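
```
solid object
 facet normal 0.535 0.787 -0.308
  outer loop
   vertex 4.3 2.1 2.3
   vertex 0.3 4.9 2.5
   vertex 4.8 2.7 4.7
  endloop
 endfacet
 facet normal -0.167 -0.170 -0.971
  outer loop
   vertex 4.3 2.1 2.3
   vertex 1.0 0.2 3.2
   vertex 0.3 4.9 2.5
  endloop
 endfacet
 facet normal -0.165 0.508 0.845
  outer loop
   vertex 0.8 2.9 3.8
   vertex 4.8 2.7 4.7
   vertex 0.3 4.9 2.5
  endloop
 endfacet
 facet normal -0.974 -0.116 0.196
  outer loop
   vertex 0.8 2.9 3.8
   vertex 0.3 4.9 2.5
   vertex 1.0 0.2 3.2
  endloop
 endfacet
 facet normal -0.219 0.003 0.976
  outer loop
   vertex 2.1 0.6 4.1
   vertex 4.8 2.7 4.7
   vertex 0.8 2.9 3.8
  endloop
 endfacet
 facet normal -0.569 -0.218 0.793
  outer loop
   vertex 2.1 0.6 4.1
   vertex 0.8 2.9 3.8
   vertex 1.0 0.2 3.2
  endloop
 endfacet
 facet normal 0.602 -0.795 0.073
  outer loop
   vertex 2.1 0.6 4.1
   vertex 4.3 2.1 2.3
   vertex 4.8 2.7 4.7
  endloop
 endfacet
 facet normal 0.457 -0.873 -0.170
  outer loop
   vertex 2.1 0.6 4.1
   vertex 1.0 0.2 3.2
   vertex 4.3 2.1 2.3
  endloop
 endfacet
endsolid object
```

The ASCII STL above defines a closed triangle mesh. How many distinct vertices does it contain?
6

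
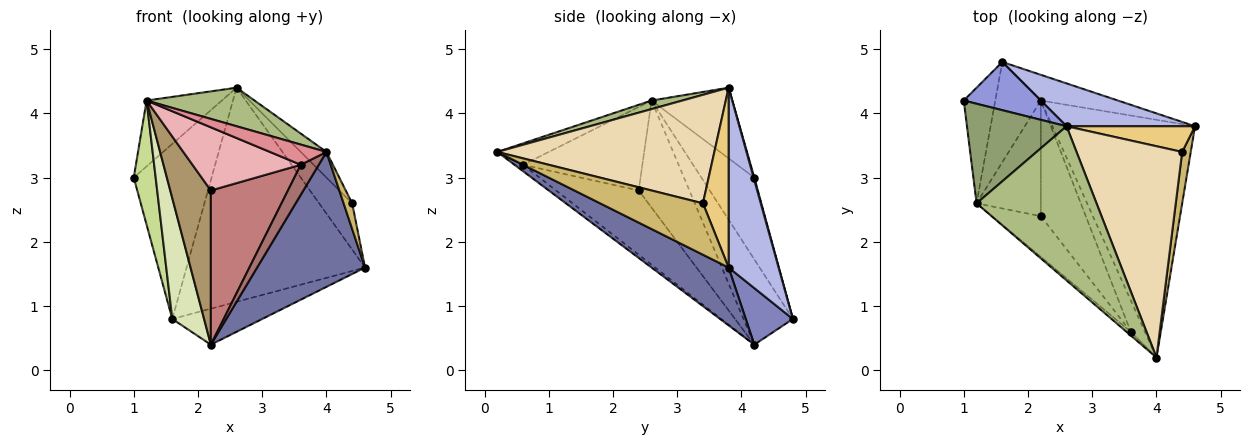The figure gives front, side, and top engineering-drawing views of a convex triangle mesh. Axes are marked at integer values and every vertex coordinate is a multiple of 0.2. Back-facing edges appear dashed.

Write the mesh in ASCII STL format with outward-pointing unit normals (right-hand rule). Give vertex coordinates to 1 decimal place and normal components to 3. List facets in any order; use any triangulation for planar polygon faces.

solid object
 facet normal 0.333 -0.466 -0.820
  outer loop
   vertex 2.2 4.2 0.4
   vertex 4.6 3.8 1.6
   vertex 4.0 0.2 3.4
  endloop
 endfacet
 facet normal 0.392 0.749 -0.535
  outer loop
   vertex 1.6 4.8 0.8
   vertex 4.6 3.8 1.6
   vertex 2.2 4.2 0.4
  endloop
 endfacet
 facet normal 0.009 0.964 0.265
  outer loop
   vertex 1.6 4.8 0.8
   vertex 1.0 4.2 3.0
   vertex 2.6 3.8 4.4
  endloop
 endfacet
 facet normal 0.265 0.946 0.189
  outer loop
   vertex 1.6 4.8 0.8
   vertex 2.6 3.8 4.4
   vertex 4.6 3.8 1.6
  endloop
 endfacet
 facet normal -0.509 0.475 0.718
  outer loop
   vertex 1.2 2.6 4.2
   vertex 2.6 3.8 4.4
   vertex 1.0 4.2 3.0
  endloop
 endfacet
 facet normal 0.069 -0.242 0.968
  outer loop
   vertex 1.2 2.6 4.2
   vertex 4.0 0.2 3.4
   vertex 2.6 3.8 4.4
  endloop
 endfacet
 facet normal -0.870 -0.361 -0.336
  outer loop
   vertex 1.2 2.6 4.2
   vertex 1.0 4.2 3.0
   vertex 1.6 4.8 0.8
  endloop
 endfacet
 facet normal -0.767 -0.494 -0.410
  outer loop
   vertex 1.2 2.6 4.2
   vertex 1.6 4.8 0.8
   vertex 2.2 4.2 0.4
  endloop
 endfacet
 facet normal -0.707 -0.566 -0.424
  outer loop
   vertex 1.2 2.6 4.2
   vertex 2.2 4.2 0.4
   vertex 2.2 2.4 2.8
  endloop
 endfacet
 facet normal 0.983 -0.082 0.164
  outer loop
   vertex 4.4 3.4 2.6
   vertex 4.0 0.2 3.4
   vertex 4.6 3.8 1.6
  endloop
 endfacet
 facet normal 0.562 0.723 0.402
  outer loop
   vertex 4.4 3.4 2.6
   vertex 4.6 3.8 1.6
   vertex 2.6 3.8 4.4
  endloop
 endfacet
 facet normal 0.714 0.085 0.695
  outer loop
   vertex 4.4 3.4 2.6
   vertex 2.6 3.8 4.4
   vertex 4.0 0.2 3.4
  endloop
 endfacet
 facet normal -0.312 -0.656 -0.687
  outer loop
   vertex 3.6 0.6 3.2
   vertex 2.2 4.2 0.4
   vertex 4.0 0.2 3.4
  endloop
 endfacet
 facet normal -0.651 -0.607 -0.456
  outer loop
   vertex 3.6 0.6 3.2
   vertex 2.2 2.4 2.8
   vertex 2.2 4.2 0.4
  endloop
 endfacet
 facet normal -0.667 -0.733 -0.133
  outer loop
   vertex 3.6 0.6 3.2
   vertex 4.0 0.2 3.4
   vertex 1.2 2.6 4.2
  endloop
 endfacet
 facet normal -0.680 -0.617 -0.397
  outer loop
   vertex 3.6 0.6 3.2
   vertex 1.2 2.6 4.2
   vertex 2.2 2.4 2.8
  endloop
 endfacet
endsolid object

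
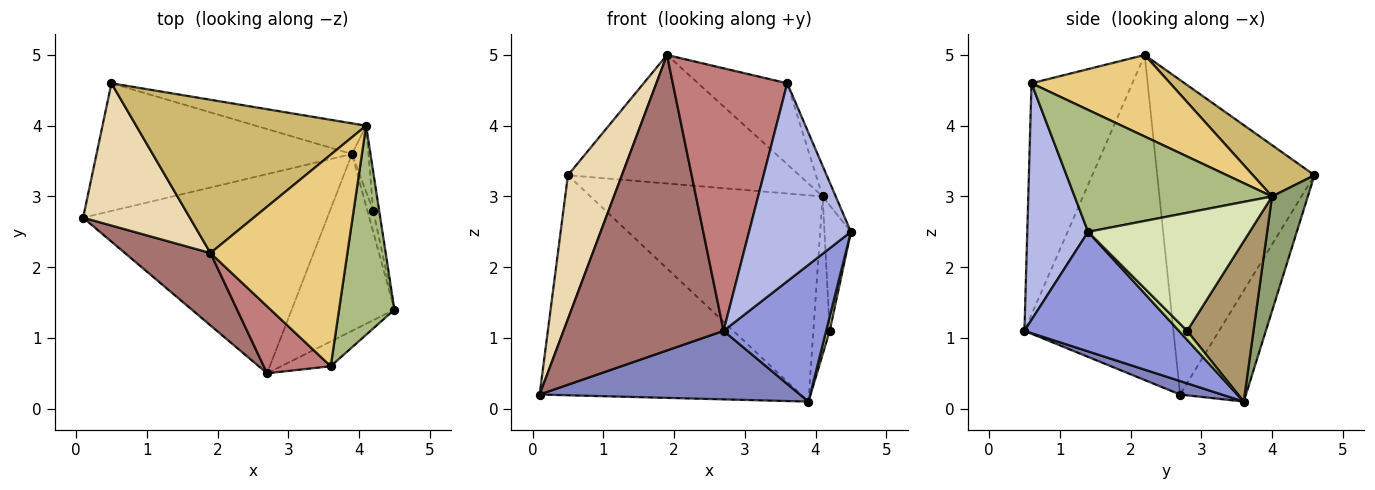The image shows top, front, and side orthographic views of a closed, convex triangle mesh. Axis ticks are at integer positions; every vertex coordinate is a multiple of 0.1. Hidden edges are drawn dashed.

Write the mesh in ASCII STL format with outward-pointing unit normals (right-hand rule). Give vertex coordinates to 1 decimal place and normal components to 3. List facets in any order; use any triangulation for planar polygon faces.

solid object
 facet normal -0.213 0.845 -0.490
  outer loop
   vertex 0.5 4.6 3.3
   vertex 3.9 3.6 0.1
   vertex 0.1 2.7 0.2
  endloop
 endfacet
 facet normal 0.052 -0.325 -0.944
  outer loop
   vertex 2.7 0.5 1.1
   vertex 0.1 2.7 0.2
   vertex 3.9 3.6 0.1
  endloop
 endfacet
 facet normal 0.678 -0.450 -0.582
  outer loop
   vertex 2.7 0.5 1.1
   vertex 3.9 3.6 0.1
   vertex 4.5 1.4 2.5
  endloop
 endfacet
 facet normal 0.510 -0.854 -0.107
  outer loop
   vertex 2.7 0.5 1.1
   vertex 4.5 1.4 2.5
   vertex 3.6 0.6 4.6
  endloop
 endfacet
 facet normal 0.151 0.978 -0.145
  outer loop
   vertex 4.1 4.0 3.0
   vertex 3.9 3.6 0.1
   vertex 0.5 4.6 3.3
  endloop
 endfacet
 facet normal 0.909 0.060 0.413
  outer loop
   vertex 4.1 4.0 3.0
   vertex 3.6 0.6 4.6
   vertex 4.5 1.4 2.5
  endloop
 endfacet
 facet normal 0.791 -0.339 -0.509
  outer loop
   vertex 4.2 2.8 1.1
   vertex 4.5 1.4 2.5
   vertex 3.9 3.6 0.1
  endloop
 endfacet
 facet normal 0.986 0.161 -0.050
  outer loop
   vertex 4.2 2.8 1.1
   vertex 4.1 4.0 3.0
   vertex 4.5 1.4 2.5
  endloop
 endfacet
 facet normal 0.966 0.238 -0.099
  outer loop
   vertex 4.2 2.8 1.1
   vertex 3.9 3.6 0.1
   vertex 4.1 4.0 3.0
  endloop
 endfacet
 facet normal 0.168 0.633 0.755
  outer loop
   vertex 1.9 2.2 5.0
   vertex 4.1 4.0 3.0
   vertex 0.5 4.6 3.3
  endloop
 endfacet
 facet normal 0.486 0.313 0.816
  outer loop
   vertex 1.9 2.2 5.0
   vertex 3.6 0.6 4.6
   vertex 4.1 4.0 3.0
  endloop
 endfacet
 facet normal -0.901 -0.309 0.306
  outer loop
   vertex 1.9 2.2 5.0
   vertex 0.5 4.6 3.3
   vertex 0.1 2.7 0.2
  endloop
 endfacet
 facet normal -0.671 -0.720 0.176
  outer loop
   vertex 1.9 2.2 5.0
   vertex 0.1 2.7 0.2
   vertex 2.7 0.5 1.1
  endloop
 endfacet
 facet normal -0.649 -0.737 0.188
  outer loop
   vertex 1.9 2.2 5.0
   vertex 2.7 0.5 1.1
   vertex 3.6 0.6 4.6
  endloop
 endfacet
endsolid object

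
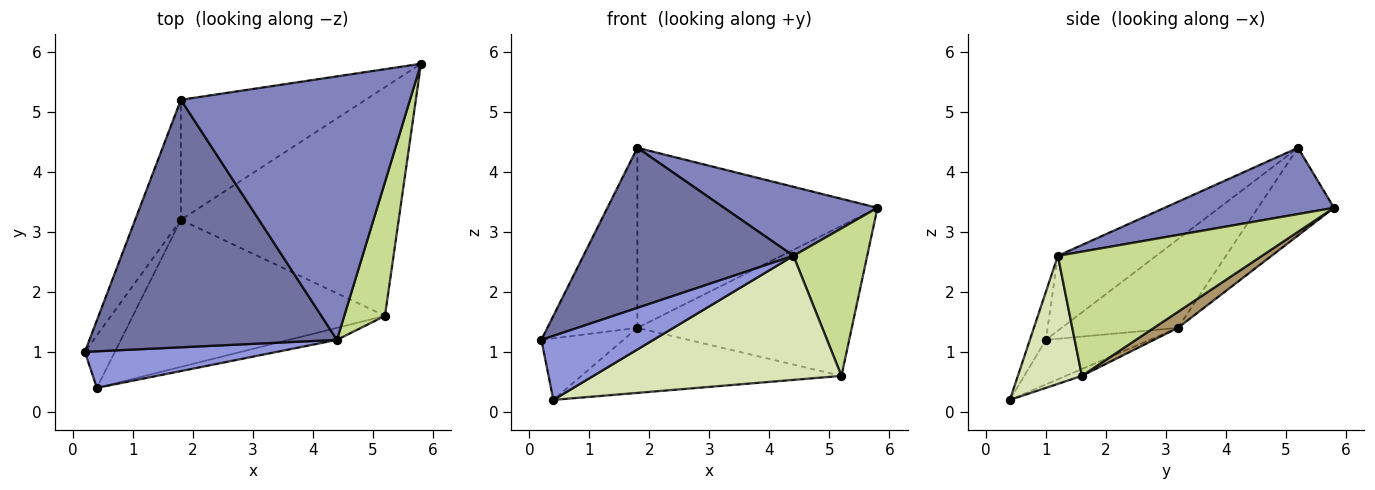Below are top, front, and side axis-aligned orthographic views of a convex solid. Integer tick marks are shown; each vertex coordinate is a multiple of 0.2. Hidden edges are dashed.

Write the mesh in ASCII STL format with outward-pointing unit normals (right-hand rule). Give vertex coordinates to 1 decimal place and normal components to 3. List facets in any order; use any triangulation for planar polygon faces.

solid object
 facet normal -0.246 -0.526 0.814
  outer loop
   vertex 4.4 1.2 2.6
   vertex 1.8 5.2 4.4
   vertex 0.2 1.0 1.2
  endloop
 endfacet
 facet normal 0.269 -0.244 0.932
  outer loop
   vertex 4.4 1.2 2.6
   vertex 5.8 5.8 3.4
   vertex 1.8 5.2 4.4
  endloop
 endfacet
 facet normal -0.123 -0.862 0.492
  outer loop
   vertex 4.4 1.2 2.6
   vertex 0.2 1.0 1.2
   vertex 0.4 0.4 0.2
  endloop
 endfacet
 facet normal -0.732 0.567 -0.378
  outer loop
   vertex 1.8 3.2 1.4
   vertex 0.2 1.0 1.2
   vertex 1.8 5.2 4.4
  endloop
 endfacet
 facet normal -0.694 0.547 -0.467
  outer loop
   vertex 1.8 3.2 1.4
   vertex 0.4 0.4 0.2
   vertex 0.2 1.0 1.2
  endloop
 endfacet
 facet normal -0.255 0.805 -0.536
  outer loop
   vertex 1.8 3.2 1.4
   vertex 1.8 5.2 4.4
   vertex 5.8 5.8 3.4
  endloop
 endfacet
 facet normal 0.899 -0.325 0.295
  outer loop
   vertex 5.2 1.6 0.6
   vertex 5.8 5.8 3.4
   vertex 4.4 1.2 2.6
  endloop
 endfacet
 facet normal 0.249 -0.964 -0.093
  outer loop
   vertex 5.2 1.6 0.6
   vertex 4.4 1.2 2.6
   vertex 0.4 0.4 0.2
  endloop
 endfacet
 facet normal 0.061 0.548 -0.835
  outer loop
   vertex 5.2 1.6 0.6
   vertex 1.8 3.2 1.4
   vertex 5.8 5.8 3.4
  endloop
 endfacet
 facet normal -0.025 0.404 -0.914
  outer loop
   vertex 5.2 1.6 0.6
   vertex 0.4 0.4 0.2
   vertex 1.8 3.2 1.4
  endloop
 endfacet
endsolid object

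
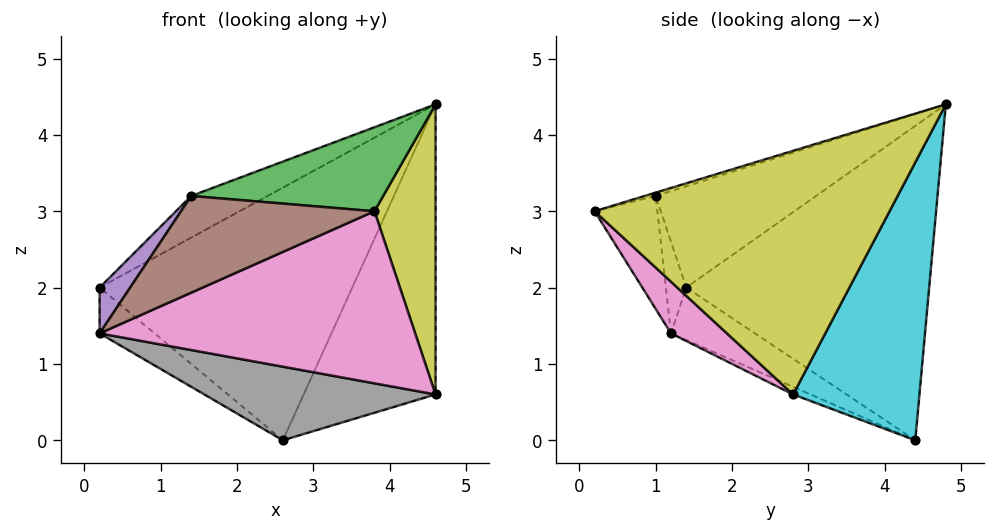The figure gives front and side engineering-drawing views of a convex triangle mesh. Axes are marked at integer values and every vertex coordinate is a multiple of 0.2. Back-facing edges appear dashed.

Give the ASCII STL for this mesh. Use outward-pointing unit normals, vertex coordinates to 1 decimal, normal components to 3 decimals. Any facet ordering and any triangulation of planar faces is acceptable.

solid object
 facet normal -0.672 0.699 0.242
  outer loop
   vertex 2.6 4.4 0.0
   vertex 0.2 1.4 2.0
   vertex 4.6 4.8 4.4
  endloop
 endfacet
 facet normal -0.624 0.297 0.723
  outer loop
   vertex 1.4 1.0 3.2
   vertex 4.6 4.8 4.4
   vertex 0.2 1.4 2.0
  endloop
 endfacet
 facet normal -0.016 -0.289 0.957
  outer loop
   vertex 1.4 1.0 3.2
   vertex 3.8 0.2 3.0
   vertex 4.6 4.8 4.4
  endloop
 endfacet
 facet normal -0.823 0.539 -0.180
  outer loop
   vertex 0.2 1.2 1.4
   vertex 0.2 1.4 2.0
   vertex 2.6 4.4 0.0
  endloop
 endfacet
 facet normal -0.535 -0.802 0.267
  outer loop
   vertex 0.2 1.2 1.4
   vertex 1.4 1.0 3.2
   vertex 0.2 1.4 2.0
  endloop
 endfacet
 facet normal -0.307 -0.946 0.100
  outer loop
   vertex 0.2 1.2 1.4
   vertex 3.8 0.2 3.0
   vertex 1.4 1.0 3.2
  endloop
 endfacet
 facet normal 0.123 -0.693 -0.710
  outer loop
   vertex 4.6 2.8 0.6
   vertex 3.8 0.2 3.0
   vertex 0.2 1.2 1.4
  endloop
 endfacet
 facet normal -0.029 -0.382 -0.924
  outer loop
   vertex 4.6 2.8 0.6
   vertex 0.2 1.2 1.4
   vertex 2.6 4.4 0.0
  endloop
 endfacet
 facet normal 0.974 -0.202 0.106
  outer loop
   vertex 4.6 2.8 0.6
   vertex 4.6 4.8 4.4
   vertex 3.8 0.2 3.0
  endloop
 endfacet
 facet normal 0.647 0.675 -0.355
  outer loop
   vertex 4.6 2.8 0.6
   vertex 2.6 4.4 0.0
   vertex 4.6 4.8 4.4
  endloop
 endfacet
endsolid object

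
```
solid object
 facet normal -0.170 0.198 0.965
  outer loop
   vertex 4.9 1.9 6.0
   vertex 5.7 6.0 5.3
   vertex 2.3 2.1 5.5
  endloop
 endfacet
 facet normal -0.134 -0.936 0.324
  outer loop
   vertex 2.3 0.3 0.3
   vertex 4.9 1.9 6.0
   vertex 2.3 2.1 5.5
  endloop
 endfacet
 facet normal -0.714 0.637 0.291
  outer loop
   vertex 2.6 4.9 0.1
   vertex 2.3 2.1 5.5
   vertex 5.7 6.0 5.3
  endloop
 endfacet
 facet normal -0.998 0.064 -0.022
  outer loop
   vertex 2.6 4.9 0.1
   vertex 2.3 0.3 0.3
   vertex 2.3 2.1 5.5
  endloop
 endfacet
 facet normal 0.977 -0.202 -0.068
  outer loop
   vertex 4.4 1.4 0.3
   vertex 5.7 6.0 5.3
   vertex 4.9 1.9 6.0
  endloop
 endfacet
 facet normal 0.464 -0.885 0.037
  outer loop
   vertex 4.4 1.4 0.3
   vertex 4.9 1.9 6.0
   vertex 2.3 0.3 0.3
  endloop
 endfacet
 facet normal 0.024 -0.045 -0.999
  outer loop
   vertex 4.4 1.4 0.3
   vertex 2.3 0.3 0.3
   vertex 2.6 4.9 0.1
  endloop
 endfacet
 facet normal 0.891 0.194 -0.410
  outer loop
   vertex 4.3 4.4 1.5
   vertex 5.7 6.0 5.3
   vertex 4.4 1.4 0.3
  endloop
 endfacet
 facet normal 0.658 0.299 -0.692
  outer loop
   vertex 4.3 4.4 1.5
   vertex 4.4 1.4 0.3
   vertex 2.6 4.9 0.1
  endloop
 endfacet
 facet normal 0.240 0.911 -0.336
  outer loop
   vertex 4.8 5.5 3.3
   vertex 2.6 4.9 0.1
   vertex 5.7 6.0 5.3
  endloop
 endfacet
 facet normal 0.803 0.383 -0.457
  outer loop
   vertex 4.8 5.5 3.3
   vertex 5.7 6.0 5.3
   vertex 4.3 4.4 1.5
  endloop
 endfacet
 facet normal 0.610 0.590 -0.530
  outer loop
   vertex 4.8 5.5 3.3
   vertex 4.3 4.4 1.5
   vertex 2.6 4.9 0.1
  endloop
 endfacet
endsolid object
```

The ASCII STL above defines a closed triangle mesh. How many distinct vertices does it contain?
8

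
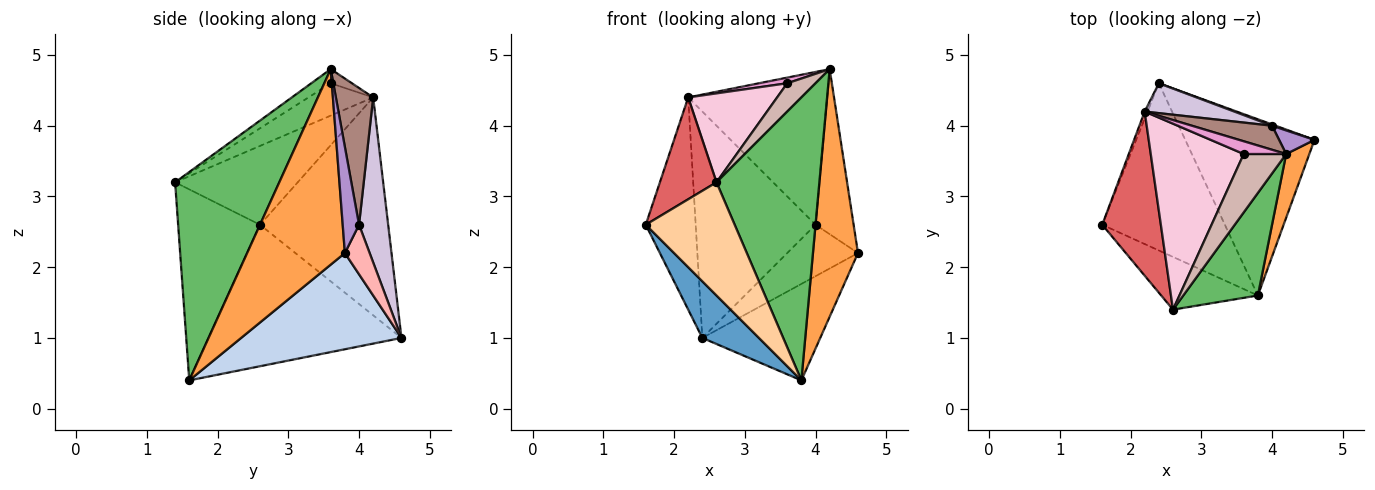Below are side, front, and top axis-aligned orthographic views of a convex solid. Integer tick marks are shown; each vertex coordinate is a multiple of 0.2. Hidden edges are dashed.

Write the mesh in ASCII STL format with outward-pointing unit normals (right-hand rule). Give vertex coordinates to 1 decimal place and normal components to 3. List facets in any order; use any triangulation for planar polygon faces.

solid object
 facet normal -0.738 -0.216 -0.639
  outer loop
   vertex 2.4 4.6 1.0
   vertex 3.8 1.6 0.4
   vertex 1.6 2.6 2.6
  endloop
 endfacet
 facet normal 0.547 0.402 -0.734
  outer loop
   vertex 2.4 4.6 1.0
   vertex 4.6 3.8 2.2
   vertex 3.8 1.6 0.4
  endloop
 endfacet
 facet normal 0.903 -0.416 0.107
  outer loop
   vertex 4.2 3.6 4.8
   vertex 3.8 1.6 0.4
   vertex 4.6 3.8 2.2
  endloop
 endfacet
 facet normal -0.641 -0.696 -0.324
  outer loop
   vertex 2.6 1.4 3.2
   vertex 1.6 2.6 2.6
   vertex 3.8 1.6 0.4
  endloop
 endfacet
 facet normal 0.689 -0.681 0.247
  outer loop
   vertex 2.6 1.4 3.2
   vertex 3.8 1.6 0.4
   vertex 4.2 3.6 4.8
  endloop
 endfacet
 facet normal -0.932 0.363 -0.012
  outer loop
   vertex 2.2 4.2 4.4
   vertex 2.4 4.6 1.0
   vertex 1.6 2.6 2.6
  endloop
 endfacet
 facet normal -0.753 -0.347 0.560
  outer loop
   vertex 2.2 4.2 4.4
   vertex 1.6 2.6 2.6
   vertex 2.6 1.4 3.2
  endloop
 endfacet
 facet normal 0.330 0.944 0.024
  outer loop
   vertex 4.0 4.0 2.6
   vertex 4.6 3.8 2.2
   vertex 2.4 4.6 1.0
  endloop
 endfacet
 facet normal 0.391 0.911 0.130
  outer loop
   vertex 4.0 4.0 2.6
   vertex 4.2 3.6 4.8
   vertex 4.6 3.8 2.2
  endloop
 endfacet
 facet normal 0.234 0.964 0.127
  outer loop
   vertex 4.0 4.0 2.6
   vertex 2.4 4.6 1.0
   vertex 2.2 4.2 4.4
  endloop
 endfacet
 facet normal 0.256 0.955 0.150
  outer loop
   vertex 4.0 4.0 2.6
   vertex 2.2 4.2 4.4
   vertex 4.2 3.6 4.8
  endloop
 endfacet
 facet normal -0.287 -0.418 0.862
  outer loop
   vertex 3.6 3.6 4.6
   vertex 2.6 1.4 3.2
   vertex 4.2 3.6 4.8
  endloop
 endfacet
 facet normal -0.291 -0.389 0.874
  outer loop
   vertex 3.6 3.6 4.6
   vertex 4.2 3.6 4.8
   vertex 2.2 4.2 4.4
  endloop
 endfacet
 facet normal -0.299 -0.412 0.861
  outer loop
   vertex 3.6 3.6 4.6
   vertex 2.2 4.2 4.4
   vertex 2.6 1.4 3.2
  endloop
 endfacet
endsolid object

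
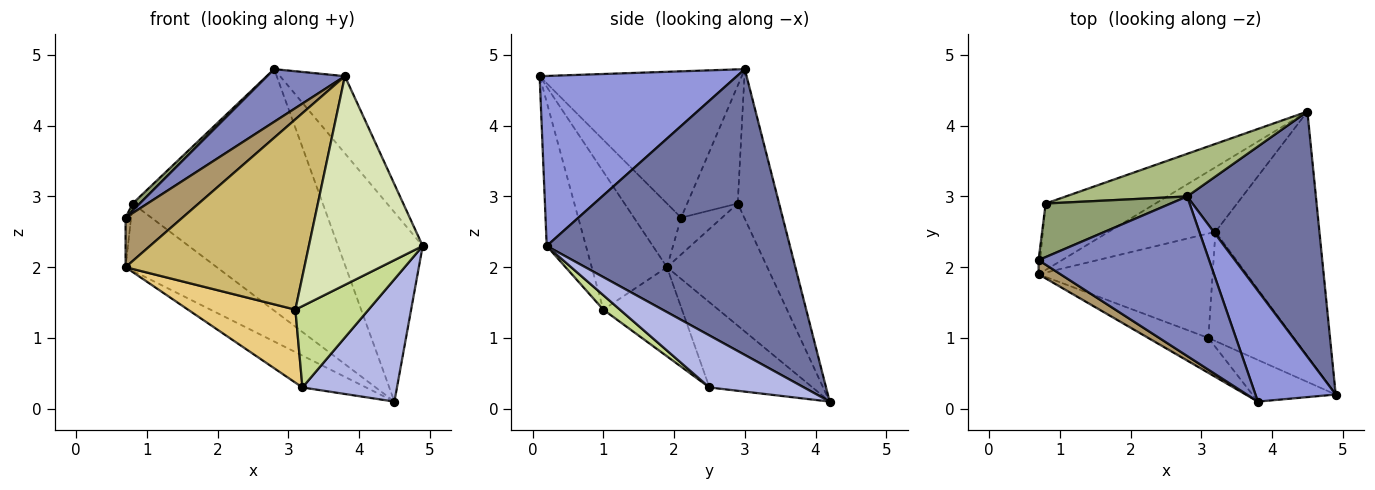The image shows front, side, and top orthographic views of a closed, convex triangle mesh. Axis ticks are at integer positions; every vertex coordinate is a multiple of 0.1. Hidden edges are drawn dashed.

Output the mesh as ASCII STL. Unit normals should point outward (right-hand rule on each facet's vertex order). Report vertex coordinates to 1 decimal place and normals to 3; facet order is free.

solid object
 facet normal 0.869 0.302 0.392
  outer loop
   vertex 2.8 3.0 4.8
   vertex 4.9 0.2 2.3
   vertex 4.5 4.2 0.1
  endloop
 endfacet
 facet normal -0.632 -0.243 0.736
  outer loop
   vertex 3.8 0.1 4.7
   vertex 2.8 3.0 4.8
   vertex 0.7 2.1 2.7
  endloop
 endfacet
 facet normal 0.867 0.285 0.409
  outer loop
   vertex 3.8 0.1 4.7
   vertex 4.9 0.2 2.3
   vertex 2.8 3.0 4.8
  endloop
 endfacet
 facet normal 0.408 -0.408 -0.816
  outer loop
   vertex 3.2 2.5 0.3
   vertex 4.5 4.2 0.1
   vertex 4.9 0.2 2.3
  endloop
 endfacet
 facet normal -0.683 -0.096 0.724
  outer loop
   vertex 0.8 2.9 2.9
   vertex 0.7 2.1 2.7
   vertex 2.8 3.0 4.8
  endloop
 endfacet
 facet normal -0.210 0.963 0.170
  outer loop
   vertex 0.8 2.9 2.9
   vertex 2.8 3.0 4.8
   vertex 4.5 4.2 0.1
  endloop
 endfacet
 facet normal 0.134 -0.592 -0.795
  outer loop
   vertex 3.1 1.0 1.4
   vertex 3.2 2.5 0.3
   vertex 4.9 0.2 2.3
  endloop
 endfacet
 facet normal -0.320 -0.929 -0.185
  outer loop
   vertex 3.1 1.0 1.4
   vertex 4.9 0.2 2.3
   vertex 3.8 0.1 4.7
  endloop
 endfacet
 facet normal -0.624 -0.752 0.215
  outer loop
   vertex 0.7 1.9 2.0
   vertex 3.8 0.1 4.7
   vertex 0.7 2.1 2.7
  endloop
 endfacet
 facet normal -0.382 -0.909 -0.167
  outer loop
   vertex 0.7 1.9 2.0
   vertex 3.1 1.0 1.4
   vertex 3.8 0.1 4.7
  endloop
 endfacet
 facet normal -0.387 -0.528 -0.756
  outer loop
   vertex 0.7 1.9 2.0
   vertex 3.2 2.5 0.3
   vertex 3.1 1.0 1.4
  endloop
 endfacet
 facet normal -0.990 0.133 -0.038
  outer loop
   vertex 0.7 1.9 2.0
   vertex 0.7 2.1 2.7
   vertex 0.8 2.9 2.9
  endloop
 endfacet
 facet normal -0.582 0.359 -0.729
  outer loop
   vertex 0.7 1.9 2.0
   vertex 4.5 4.2 0.1
   vertex 3.2 2.5 0.3
  endloop
 endfacet
 facet normal -0.616 0.560 -0.554
  outer loop
   vertex 0.7 1.9 2.0
   vertex 0.8 2.9 2.9
   vertex 4.5 4.2 0.1
  endloop
 endfacet
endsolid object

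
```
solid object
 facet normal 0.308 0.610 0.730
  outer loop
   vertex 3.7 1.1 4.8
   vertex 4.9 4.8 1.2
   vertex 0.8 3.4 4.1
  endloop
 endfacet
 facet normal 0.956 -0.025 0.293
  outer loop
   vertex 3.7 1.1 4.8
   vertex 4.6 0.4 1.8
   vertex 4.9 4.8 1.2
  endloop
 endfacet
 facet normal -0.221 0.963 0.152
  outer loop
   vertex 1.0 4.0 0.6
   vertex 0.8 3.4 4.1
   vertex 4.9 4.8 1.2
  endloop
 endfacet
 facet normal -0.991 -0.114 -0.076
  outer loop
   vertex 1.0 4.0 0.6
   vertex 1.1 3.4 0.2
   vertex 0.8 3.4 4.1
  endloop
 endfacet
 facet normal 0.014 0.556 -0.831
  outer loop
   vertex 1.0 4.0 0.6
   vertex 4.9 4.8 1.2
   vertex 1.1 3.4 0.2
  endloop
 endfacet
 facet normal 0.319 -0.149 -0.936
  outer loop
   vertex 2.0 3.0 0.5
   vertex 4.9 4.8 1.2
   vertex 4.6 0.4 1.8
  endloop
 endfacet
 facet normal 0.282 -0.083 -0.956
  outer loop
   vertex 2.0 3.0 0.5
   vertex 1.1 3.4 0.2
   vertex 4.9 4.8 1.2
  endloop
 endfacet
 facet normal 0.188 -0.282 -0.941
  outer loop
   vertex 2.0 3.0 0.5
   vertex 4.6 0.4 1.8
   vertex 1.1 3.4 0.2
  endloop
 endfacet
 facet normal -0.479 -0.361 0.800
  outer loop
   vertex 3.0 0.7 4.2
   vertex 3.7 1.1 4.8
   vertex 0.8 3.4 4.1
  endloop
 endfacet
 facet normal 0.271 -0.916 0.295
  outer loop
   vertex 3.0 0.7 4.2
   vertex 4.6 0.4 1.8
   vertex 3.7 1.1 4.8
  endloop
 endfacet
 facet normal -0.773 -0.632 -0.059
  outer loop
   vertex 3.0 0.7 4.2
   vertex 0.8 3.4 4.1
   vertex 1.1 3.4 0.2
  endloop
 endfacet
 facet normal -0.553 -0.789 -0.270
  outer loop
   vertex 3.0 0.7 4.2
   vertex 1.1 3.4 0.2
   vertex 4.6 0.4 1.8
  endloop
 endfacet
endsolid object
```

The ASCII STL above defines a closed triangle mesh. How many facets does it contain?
12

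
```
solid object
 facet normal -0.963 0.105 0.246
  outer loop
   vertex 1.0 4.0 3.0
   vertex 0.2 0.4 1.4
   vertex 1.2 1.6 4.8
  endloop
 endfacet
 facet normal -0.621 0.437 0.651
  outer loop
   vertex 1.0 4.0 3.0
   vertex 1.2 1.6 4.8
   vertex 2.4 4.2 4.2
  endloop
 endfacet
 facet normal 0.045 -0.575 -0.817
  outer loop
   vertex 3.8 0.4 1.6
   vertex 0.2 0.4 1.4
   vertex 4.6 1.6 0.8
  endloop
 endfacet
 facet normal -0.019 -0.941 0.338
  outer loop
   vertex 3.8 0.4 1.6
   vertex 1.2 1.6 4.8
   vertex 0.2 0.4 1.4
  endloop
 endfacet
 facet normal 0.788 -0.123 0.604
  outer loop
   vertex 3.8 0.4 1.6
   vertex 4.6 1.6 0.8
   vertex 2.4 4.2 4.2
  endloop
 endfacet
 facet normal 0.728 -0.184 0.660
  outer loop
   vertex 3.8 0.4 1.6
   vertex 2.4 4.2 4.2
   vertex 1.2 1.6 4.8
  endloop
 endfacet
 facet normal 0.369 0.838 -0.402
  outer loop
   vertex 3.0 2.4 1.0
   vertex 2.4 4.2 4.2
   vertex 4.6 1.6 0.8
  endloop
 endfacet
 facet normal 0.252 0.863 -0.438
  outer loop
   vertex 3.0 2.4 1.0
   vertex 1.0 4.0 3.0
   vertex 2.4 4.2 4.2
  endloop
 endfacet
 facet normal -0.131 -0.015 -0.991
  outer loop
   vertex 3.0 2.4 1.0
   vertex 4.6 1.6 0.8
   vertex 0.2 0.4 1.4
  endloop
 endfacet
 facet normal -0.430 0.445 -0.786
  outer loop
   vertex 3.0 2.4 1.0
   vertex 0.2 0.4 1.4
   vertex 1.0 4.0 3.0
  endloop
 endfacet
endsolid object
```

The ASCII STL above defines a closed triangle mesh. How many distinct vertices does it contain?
7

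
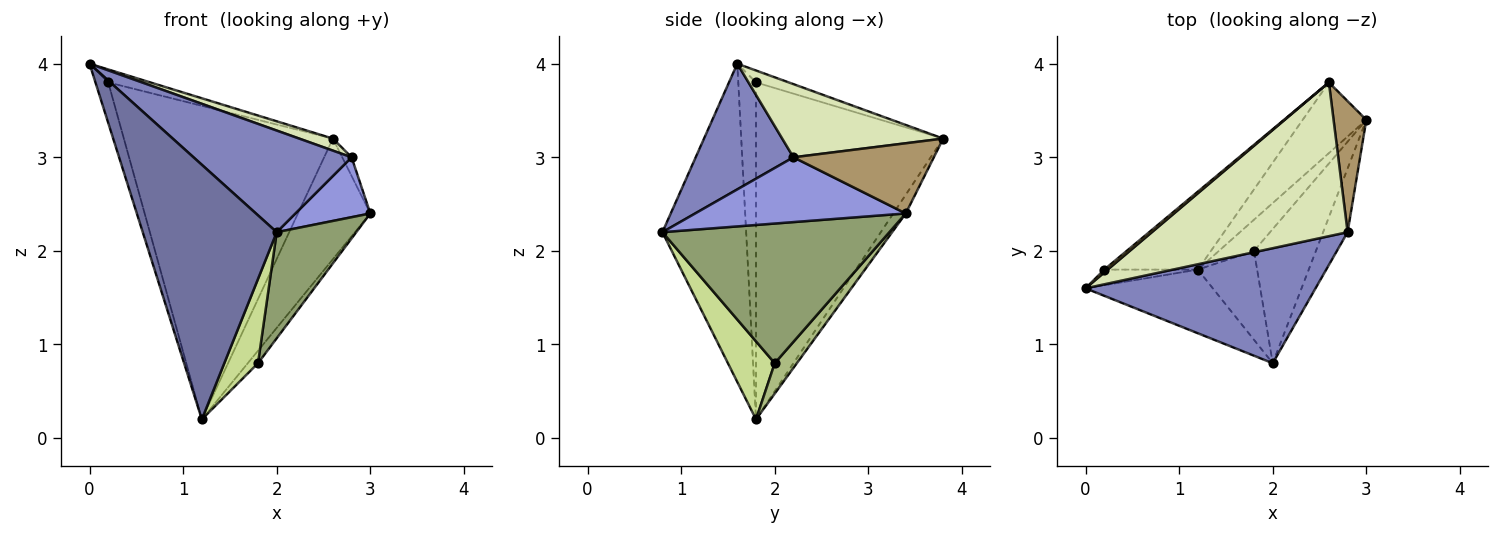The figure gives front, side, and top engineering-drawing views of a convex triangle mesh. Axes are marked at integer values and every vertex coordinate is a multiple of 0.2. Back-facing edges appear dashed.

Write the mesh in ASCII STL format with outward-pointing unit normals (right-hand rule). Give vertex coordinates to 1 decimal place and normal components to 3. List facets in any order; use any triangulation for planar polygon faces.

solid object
 facet normal -0.518 -0.830 -0.207
  outer loop
   vertex 1.2 1.8 0.2
   vertex 2.0 0.8 2.2
   vertex 0.0 1.6 4.0
  endloop
 endfacet
 facet normal 0.379 -0.613 0.693
  outer loop
   vertex 2.8 2.2 3.0
   vertex 0.0 1.6 4.0
   vertex 2.0 0.8 2.2
  endloop
 endfacet
 facet normal 0.888 -0.316 -0.335
  outer loop
   vertex 2.8 2.2 3.0
   vertex 2.0 0.8 2.2
   vertex 3.0 3.4 2.4
  endloop
 endfacet
 facet normal -0.791 0.571 -0.220
  outer loop
   vertex 0.2 1.8 3.8
   vertex 1.2 1.8 0.2
   vertex 0.0 1.6 4.0
  endloop
 endfacet
 facet normal 0.871 -0.305 -0.386
  outer loop
   vertex 1.8 2.0 0.8
   vertex 3.0 3.4 2.4
   vertex 2.0 0.8 2.2
  endloop
 endfacet
 facet normal 0.627 0.289 -0.723
  outer loop
   vertex 1.8 2.0 0.8
   vertex 1.2 1.8 0.2
   vertex 3.0 3.4 2.4
  endloop
 endfacet
 facet normal 0.691 -0.497 -0.525
  outer loop
   vertex 1.8 2.0 0.8
   vertex 2.0 0.8 2.2
   vertex 1.2 1.8 0.2
  endloop
 endfacet
 facet normal 0.349 -0.073 0.934
  outer loop
   vertex 2.6 3.8 3.2
   vertex 0.0 1.6 4.0
   vertex 2.8 2.2 3.0
  endloop
 endfacet
 facet normal 0.905 0.060 0.422
  outer loop
   vertex 2.6 3.8 3.2
   vertex 2.8 2.2 3.0
   vertex 3.0 3.4 2.4
  endloop
 endfacet
 facet normal -0.605 0.777 0.173
  outer loop
   vertex 2.6 3.8 3.2
   vertex 0.2 1.8 3.8
   vertex 0.0 1.6 4.0
  endloop
 endfacet
 facet normal -0.147 0.853 -0.500
  outer loop
   vertex 2.6 3.8 3.2
   vertex 3.0 3.4 2.4
   vertex 1.2 1.8 0.2
  endloop
 endfacet
 facet normal -0.656 0.732 -0.182
  outer loop
   vertex 2.6 3.8 3.2
   vertex 1.2 1.8 0.2
   vertex 0.2 1.8 3.8
  endloop
 endfacet
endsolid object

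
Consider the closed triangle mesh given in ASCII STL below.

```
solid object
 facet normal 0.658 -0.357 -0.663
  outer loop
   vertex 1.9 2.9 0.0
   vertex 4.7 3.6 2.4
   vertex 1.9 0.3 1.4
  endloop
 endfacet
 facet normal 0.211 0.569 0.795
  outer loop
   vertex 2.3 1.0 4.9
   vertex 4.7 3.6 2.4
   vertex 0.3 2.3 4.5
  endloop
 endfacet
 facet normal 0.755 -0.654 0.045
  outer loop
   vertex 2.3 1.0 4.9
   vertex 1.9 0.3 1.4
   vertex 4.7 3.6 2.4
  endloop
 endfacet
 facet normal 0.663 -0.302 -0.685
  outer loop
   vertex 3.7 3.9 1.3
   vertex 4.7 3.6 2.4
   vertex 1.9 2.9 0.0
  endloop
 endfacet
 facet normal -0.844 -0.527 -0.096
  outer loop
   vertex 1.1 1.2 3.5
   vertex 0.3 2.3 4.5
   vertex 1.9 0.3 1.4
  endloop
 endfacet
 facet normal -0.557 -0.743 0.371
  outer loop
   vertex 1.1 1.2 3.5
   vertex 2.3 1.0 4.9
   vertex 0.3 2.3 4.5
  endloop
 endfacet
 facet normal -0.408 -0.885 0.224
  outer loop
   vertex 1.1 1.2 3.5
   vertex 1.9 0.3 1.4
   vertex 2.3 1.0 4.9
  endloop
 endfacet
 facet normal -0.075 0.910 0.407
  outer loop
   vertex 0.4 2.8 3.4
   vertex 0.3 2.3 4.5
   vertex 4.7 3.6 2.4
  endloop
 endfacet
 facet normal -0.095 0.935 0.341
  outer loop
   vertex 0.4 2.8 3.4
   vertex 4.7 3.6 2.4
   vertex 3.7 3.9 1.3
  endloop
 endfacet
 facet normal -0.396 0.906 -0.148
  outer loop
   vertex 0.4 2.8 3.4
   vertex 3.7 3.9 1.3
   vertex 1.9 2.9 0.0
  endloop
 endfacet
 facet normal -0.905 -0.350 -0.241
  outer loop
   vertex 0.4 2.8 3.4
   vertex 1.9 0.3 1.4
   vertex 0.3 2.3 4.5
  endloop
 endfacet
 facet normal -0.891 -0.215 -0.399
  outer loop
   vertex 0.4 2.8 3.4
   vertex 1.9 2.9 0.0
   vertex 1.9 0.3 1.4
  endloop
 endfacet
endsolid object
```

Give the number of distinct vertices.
8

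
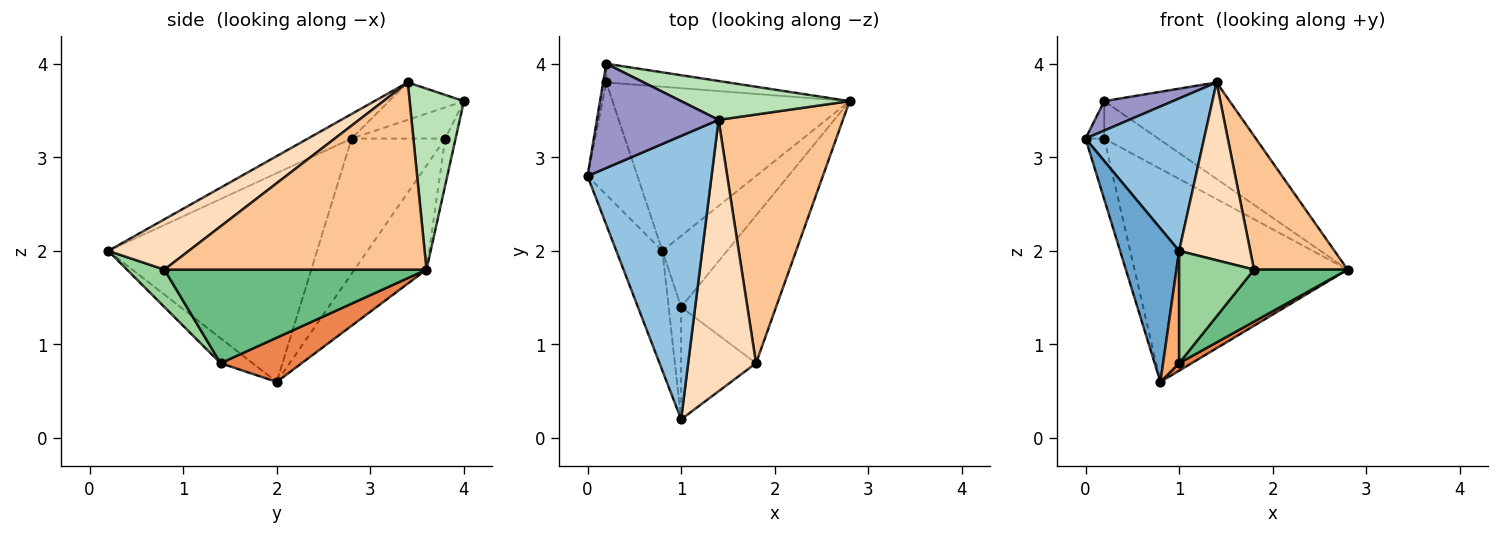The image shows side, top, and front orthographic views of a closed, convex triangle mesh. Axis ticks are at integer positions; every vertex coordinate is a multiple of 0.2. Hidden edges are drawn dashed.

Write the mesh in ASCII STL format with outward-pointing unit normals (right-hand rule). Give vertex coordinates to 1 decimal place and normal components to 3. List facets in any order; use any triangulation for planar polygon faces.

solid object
 facet normal -0.941 -0.266 -0.208
  outer loop
   vertex 0.8 2.0 0.6
   vertex 1.0 0.2 2.0
   vertex 0.0 2.8 3.2
  endloop
 endfacet
 facet normal -0.172 -0.467 0.868
  outer loop
   vertex 1.4 3.4 3.8
   vertex 0.0 2.8 3.2
   vertex 1.0 0.2 2.0
  endloop
 endfacet
 facet normal -0.922 0.184 -0.340
  outer loop
   vertex 0.2 3.8 3.2
   vertex 0.8 2.0 0.6
   vertex 0.0 2.8 3.2
  endloop
 endfacet
 facet normal -0.259 0.765 -0.589
  outer loop
   vertex 0.2 3.8 3.2
   vertex 2.8 3.6 1.8
   vertex 0.8 2.0 0.6
  endloop
 endfacet
 facet normal 0.563 -0.087 -0.822
  outer loop
   vertex 1.0 1.4 0.8
   vertex 0.8 2.0 0.6
   vertex 2.8 3.6 1.8
  endloop
 endfacet
 facet normal -0.816 -0.408 -0.408
  outer loop
   vertex 1.0 1.4 0.8
   vertex 1.0 0.2 2.0
   vertex 0.8 2.0 0.6
  endloop
 endfacet
 facet normal 0.798 -0.285 0.530
  outer loop
   vertex 1.8 0.8 1.8
   vertex 2.8 3.6 1.8
   vertex 1.4 3.4 3.8
  endloop
 endfacet
 facet normal 0.527 -0.466 0.711
  outer loop
   vertex 1.8 0.8 1.8
   vertex 1.4 3.4 3.8
   vertex 1.0 0.2 2.0
  endloop
 endfacet
 facet normal 0.681 -0.243 -0.691
  outer loop
   vertex 1.8 0.8 1.8
   vertex 1.0 1.4 0.8
   vertex 2.8 3.6 1.8
  endloop
 endfacet
 facet normal 0.333 -0.667 -0.667
  outer loop
   vertex 1.8 0.8 1.8
   vertex 1.0 0.2 2.0
   vertex 1.0 1.4 0.8
  endloop
 endfacet
 facet normal 0.373 0.861 0.347
  outer loop
   vertex 0.2 4.0 3.6
   vertex 1.4 3.4 3.8
   vertex 2.8 3.6 1.8
  endloop
 endfacet
 facet normal -0.170 0.881 -0.441
  outer loop
   vertex 0.2 4.0 3.6
   vertex 2.8 3.6 1.8
   vertex 0.2 3.8 3.2
  endloop
 endfacet
 facet normal -0.284 -0.260 0.923
  outer loop
   vertex 0.2 4.0 3.6
   vertex 0.0 2.8 3.2
   vertex 1.4 3.4 3.8
  endloop
 endfacet
 facet normal -0.976 0.195 -0.098
  outer loop
   vertex 0.2 4.0 3.6
   vertex 0.2 3.8 3.2
   vertex 0.0 2.8 3.2
  endloop
 endfacet
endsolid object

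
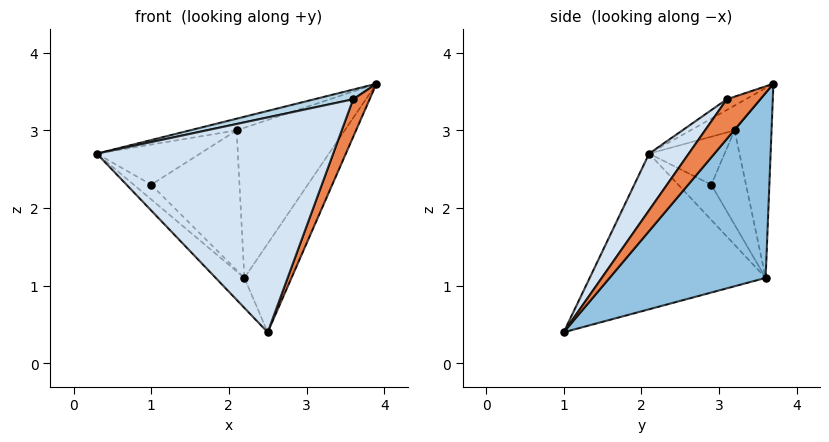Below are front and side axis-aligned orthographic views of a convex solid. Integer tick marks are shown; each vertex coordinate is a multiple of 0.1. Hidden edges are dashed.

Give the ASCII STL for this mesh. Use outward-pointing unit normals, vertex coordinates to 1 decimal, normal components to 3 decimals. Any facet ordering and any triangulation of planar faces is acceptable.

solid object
 facet normal -0.691 0.113 -0.714
  outer loop
   vertex 2.2 3.6 1.1
   vertex 2.5 1.0 0.4
   vertex 0.3 2.1 2.7
  endloop
 endfacet
 facet normal 0.798 0.241 -0.552
  outer loop
   vertex 2.2 3.6 1.1
   vertex 3.9 3.7 3.6
   vertex 2.5 1.0 0.4
  endloop
 endfacet
 facet normal -0.125 -0.257 0.958
  outer loop
   vertex 3.6 3.1 3.4
   vertex 3.9 3.7 3.6
   vertex 0.3 2.1 2.7
  endloop
 endfacet
 facet normal 0.140 -0.835 0.533
  outer loop
   vertex 3.6 3.1 3.4
   vertex 0.3 2.1 2.7
   vertex 2.5 1.0 0.4
  endloop
 endfacet
 facet normal 0.897 -0.442 -0.019
  outer loop
   vertex 3.6 3.1 3.4
   vertex 2.5 1.0 0.4
   vertex 3.9 3.7 3.6
  endloop
 endfacet
 facet normal -0.754 0.399 -0.521
  outer loop
   vertex 1.0 2.9 2.3
   vertex 2.2 3.6 1.1
   vertex 0.3 2.1 2.7
  endloop
 endfacet
 facet normal -0.318 0.931 0.179
  outer loop
   vertex 2.1 3.2 3.0
   vertex 3.9 3.7 3.6
   vertex 2.2 3.6 1.1
  endloop
 endfacet
 facet normal -0.361 0.916 0.174
  outer loop
   vertex 2.1 3.2 3.0
   vertex 2.2 3.6 1.1
   vertex 1.0 2.9 2.3
  endloop
 endfacet
 facet normal -0.389 0.412 0.824
  outer loop
   vertex 2.1 3.2 3.0
   vertex 0.3 2.1 2.7
   vertex 3.9 3.7 3.6
  endloop
 endfacet
 facet normal -0.510 0.698 0.503
  outer loop
   vertex 2.1 3.2 3.0
   vertex 1.0 2.9 2.3
   vertex 0.3 2.1 2.7
  endloop
 endfacet
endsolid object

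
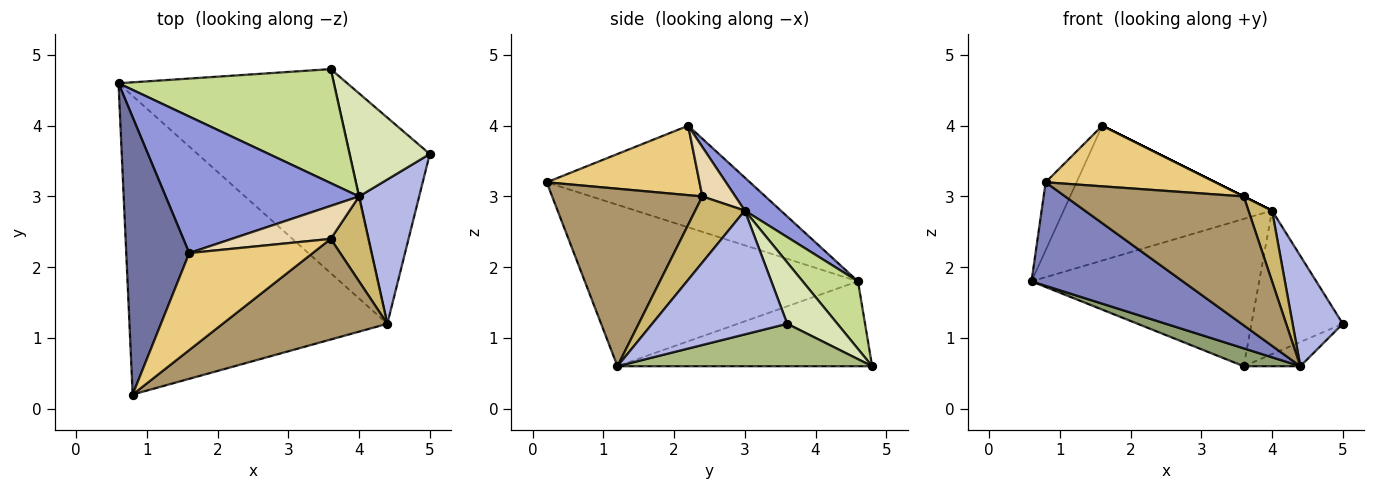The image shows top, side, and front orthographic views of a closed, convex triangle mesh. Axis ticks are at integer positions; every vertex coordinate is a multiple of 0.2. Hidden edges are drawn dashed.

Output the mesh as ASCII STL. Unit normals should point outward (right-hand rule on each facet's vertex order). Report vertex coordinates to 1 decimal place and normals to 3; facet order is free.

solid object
 facet normal -0.843 0.128 0.523
  outer loop
   vertex 1.6 2.2 4.0
   vertex 0.6 4.6 1.8
   vertex 0.8 0.2 3.2
  endloop
 endfacet
 facet normal -0.509 -0.282 -0.813
  outer loop
   vertex 4.4 1.2 0.6
   vertex 0.8 0.2 3.2
   vertex 0.6 4.6 1.8
  endloop
 endfacet
 facet normal 0.121 0.698 0.706
  outer loop
   vertex 4.0 3.0 2.8
   vertex 0.6 4.6 1.8
   vertex 1.6 2.2 4.0
  endloop
 endfacet
 facet normal 0.853 -0.317 0.414
  outer loop
   vertex 4.0 3.0 2.8
   vertex 4.4 1.2 0.6
   vertex 5.0 3.6 1.2
  endloop
 endfacet
 facet normal -0.365 -0.081 -0.927
  outer loop
   vertex 3.6 4.8 0.6
   vertex 4.4 1.2 0.6
   vertex 0.6 4.6 1.8
  endloop
 endfacet
 facet normal 0.465 0.103 -0.879
  outer loop
   vertex 3.6 4.8 0.6
   vertex 5.0 3.6 1.2
   vertex 4.4 1.2 0.6
  endloop
 endfacet
 facet normal 0.189 0.777 0.601
  outer loop
   vertex 3.6 4.8 0.6
   vertex 0.6 4.6 1.8
   vertex 4.0 3.0 2.8
  endloop
 endfacet
 facet normal 0.407 0.742 0.533
  outer loop
   vertex 3.6 4.8 0.6
   vertex 4.0 3.0 2.8
   vertex 5.0 3.6 1.2
  endloop
 endfacet
 facet normal 0.553 -0.657 0.513
  outer loop
   vertex 3.6 2.4 3.0
   vertex 0.8 0.2 3.2
   vertex 4.4 1.2 0.6
  endloop
 endfacet
 facet normal 0.802 -0.382 0.458
  outer loop
   vertex 3.6 2.4 3.0
   vertex 4.4 1.2 0.6
   vertex 4.0 3.0 2.8
  endloop
 endfacet
 facet normal 0.431 -0.478 0.765
  outer loop
   vertex 3.6 2.4 3.0
   vertex 1.6 2.2 4.0
   vertex 0.8 0.2 3.2
  endloop
 endfacet
 facet normal 0.447 0.000 0.894
  outer loop
   vertex 3.6 2.4 3.0
   vertex 4.0 3.0 2.8
   vertex 1.6 2.2 4.0
  endloop
 endfacet
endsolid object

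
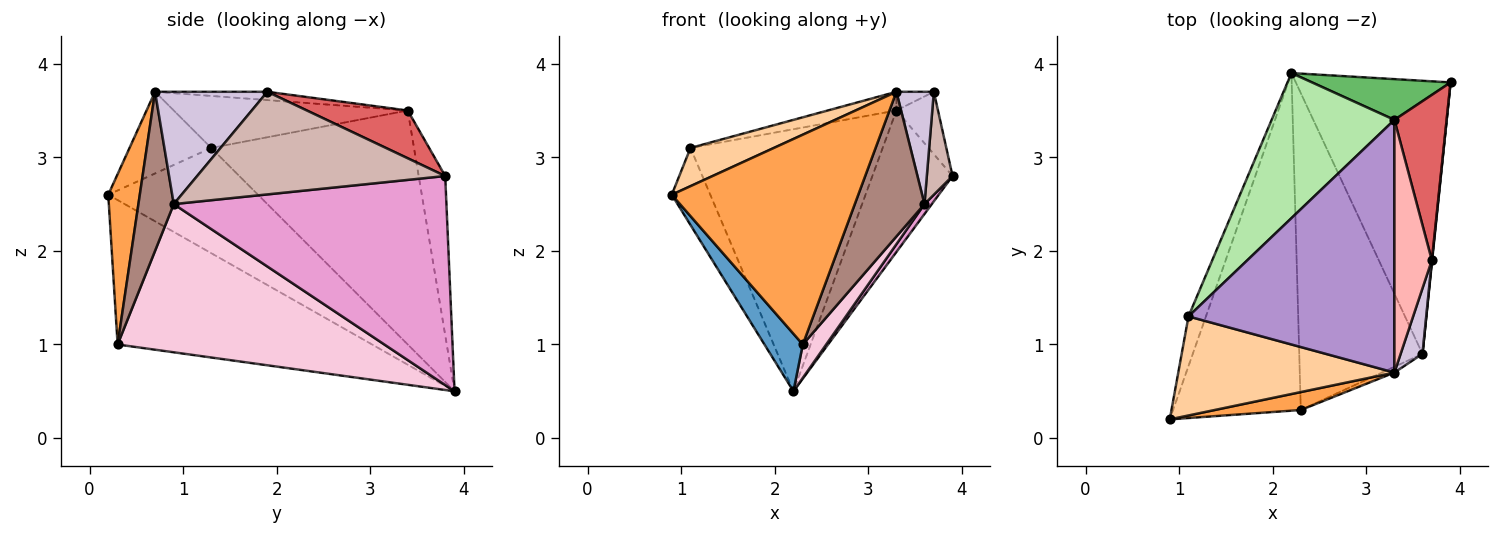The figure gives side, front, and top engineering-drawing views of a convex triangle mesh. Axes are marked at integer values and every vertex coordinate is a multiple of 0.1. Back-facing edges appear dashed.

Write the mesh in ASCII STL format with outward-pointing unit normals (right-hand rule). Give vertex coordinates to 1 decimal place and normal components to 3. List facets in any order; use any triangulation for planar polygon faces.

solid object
 facet normal -0.744 -0.112 -0.658
  outer loop
   vertex 2.3 0.3 1.0
   vertex 0.9 0.2 2.6
   vertex 2.2 3.9 0.5
  endloop
 endfacet
 facet normal -0.956 0.246 -0.159
  outer loop
   vertex 1.1 1.3 3.1
   vertex 2.2 3.9 0.5
   vertex 0.9 0.2 2.6
  endloop
 endfacet
 facet normal 0.166 -0.983 0.084
  outer loop
   vertex 3.3 0.7 3.7
   vertex 0.9 0.2 2.6
   vertex 2.3 0.3 1.0
  endloop
 endfacet
 facet normal -0.333 -0.339 0.880
  outer loop
   vertex 3.3 0.7 3.7
   vertex 1.1 1.3 3.1
   vertex 0.9 0.2 2.6
  endloop
 endfacet
 facet normal -0.303 0.916 0.264
  outer loop
   vertex 3.3 3.4 3.5
   vertex 3.9 3.8 2.8
   vertex 2.2 3.9 0.5
  endloop
 endfacet
 facet normal -0.678 0.643 0.356
  outer loop
   vertex 3.3 3.4 3.5
   vertex 2.2 3.9 0.5
   vertex 1.1 1.3 3.1
  endloop
 endfacet
 facet normal 0.650 0.268 0.711
  outer loop
   vertex 3.3 3.4 3.5
   vertex 3.7 1.9 3.7
   vertex 3.9 3.8 2.8
  endloop
 endfacet
 facet normal -0.216 0.072 0.974
  outer loop
   vertex 3.3 3.4 3.5
   vertex 3.3 0.7 3.7
   vertex 3.7 1.9 3.7
  endloop
 endfacet
 facet normal -0.244 0.072 0.967
  outer loop
   vertex 3.3 3.4 3.5
   vertex 1.1 1.3 3.1
   vertex 3.3 0.7 3.7
  endloop
 endfacet
 facet normal 0.933 -0.311 0.181
  outer loop
   vertex 3.6 0.9 2.5
   vertex 3.7 1.9 3.7
   vertex 3.3 0.7 3.7
  endloop
 endfacet
 facet normal 0.452 -0.891 -0.035
  outer loop
   vertex 3.6 0.9 2.5
   vertex 3.3 0.7 3.7
   vertex 2.3 0.3 1.0
  endloop
 endfacet
 facet normal 0.995 -0.103 0.003
  outer loop
   vertex 3.6 0.9 2.5
   vertex 3.9 3.8 2.8
   vertex 3.7 1.9 3.7
  endloop
 endfacet
 facet normal 0.804 -0.022 -0.595
  outer loop
   vertex 3.6 0.9 2.5
   vertex 2.2 3.9 0.5
   vertex 3.9 3.8 2.8
  endloop
 endfacet
 facet normal 0.767 -0.067 -0.638
  outer loop
   vertex 3.6 0.9 2.5
   vertex 2.3 0.3 1.0
   vertex 2.2 3.9 0.5
  endloop
 endfacet
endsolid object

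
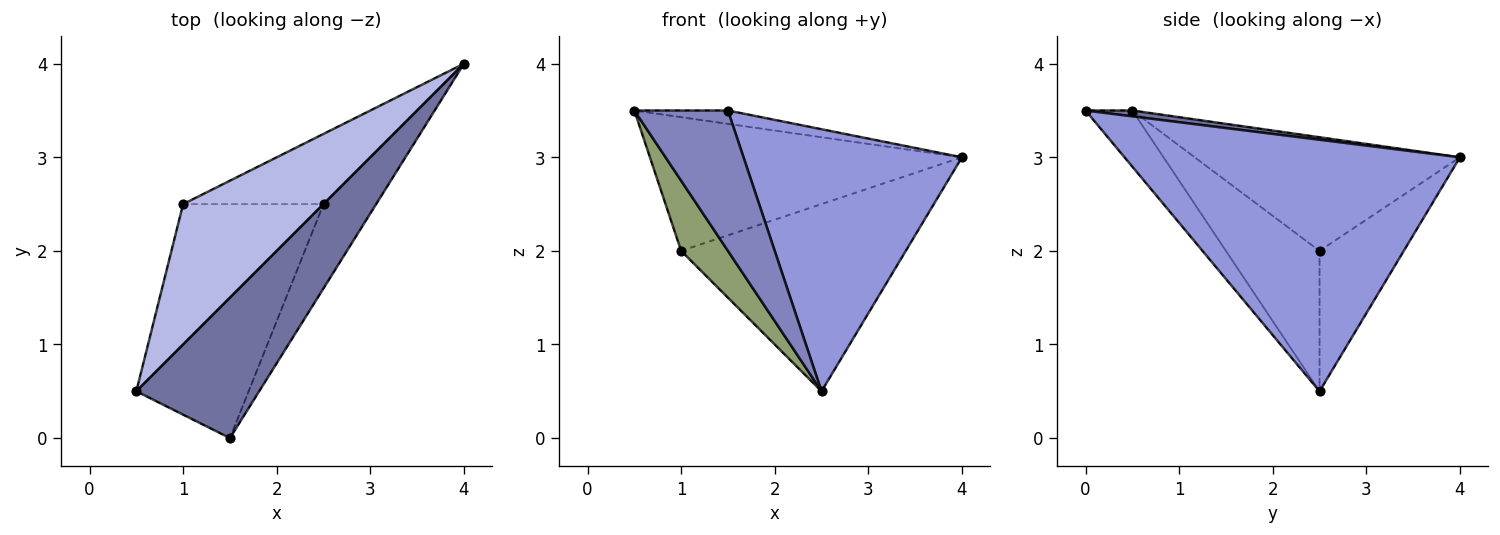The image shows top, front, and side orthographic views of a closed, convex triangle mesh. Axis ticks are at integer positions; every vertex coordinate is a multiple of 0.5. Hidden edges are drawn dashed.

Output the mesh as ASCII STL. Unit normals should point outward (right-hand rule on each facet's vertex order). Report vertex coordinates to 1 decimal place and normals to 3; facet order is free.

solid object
 facet normal 0.047 0.095 0.994
  outer loop
   vertex 1.5 0.0 3.5
   vertex 4.0 4.0 3.0
   vertex 0.5 0.5 3.5
  endloop
 endfacet
 facet normal -0.333 -0.667 -0.667
  outer loop
   vertex 2.5 2.5 0.5
   vertex 1.5 0.0 3.5
   vertex 0.5 0.5 3.5
  endloop
 endfacet
 facet normal 0.825 -0.537 -0.173
  outer loop
   vertex 2.5 2.5 0.5
   vertex 4.0 4.0 3.0
   vertex 1.5 0.0 3.5
  endloop
 endfacet
 facet normal -0.506 0.595 0.625
  outer loop
   vertex 1.0 2.5 2.0
   vertex 0.5 0.5 3.5
   vertex 4.0 4.0 3.0
  endloop
 endfacet
 facet normal -0.667 -0.333 -0.667
  outer loop
   vertex 1.0 2.5 2.0
   vertex 2.5 2.5 0.5
   vertex 0.5 0.5 3.5
  endloop
 endfacet
 facet normal -0.331 0.883 -0.331
  outer loop
   vertex 1.0 2.5 2.0
   vertex 4.0 4.0 3.0
   vertex 2.5 2.5 0.5
  endloop
 endfacet
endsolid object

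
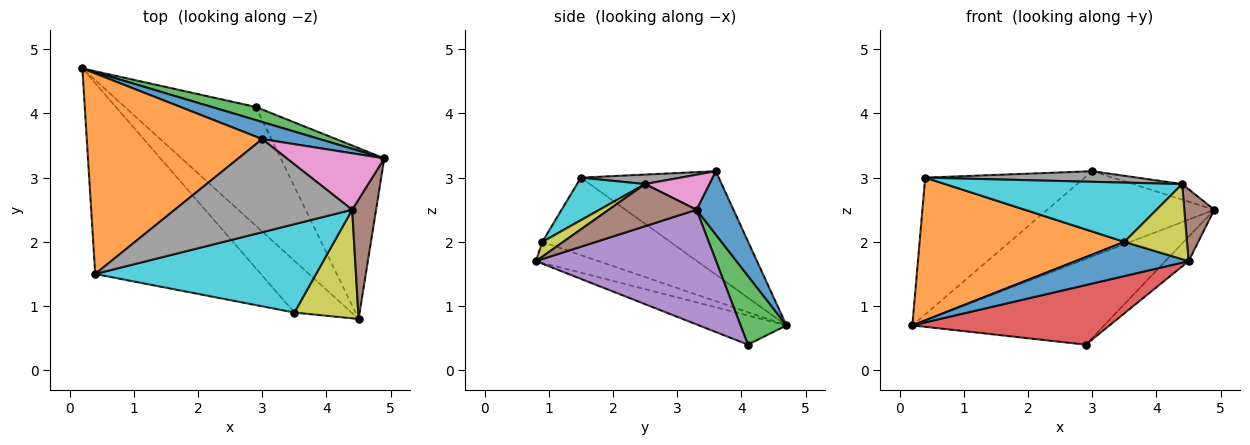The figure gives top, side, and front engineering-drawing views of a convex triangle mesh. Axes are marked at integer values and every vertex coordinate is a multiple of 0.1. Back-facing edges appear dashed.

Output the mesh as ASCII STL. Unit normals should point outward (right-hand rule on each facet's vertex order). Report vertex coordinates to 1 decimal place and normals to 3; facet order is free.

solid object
 facet normal 0.212 0.958 0.192
  outer loop
   vertex 3.0 3.6 3.1
   vertex 4.9 3.3 2.5
   vertex 0.2 4.7 0.7
  endloop
 endfacet
 facet normal -0.438 0.507 0.743
  outer loop
   vertex 0.4 1.5 3.0
   vertex 3.0 3.6 3.1
   vertex 0.2 4.7 0.7
  endloop
 endfacet
 facet normal 0.230 0.962 0.147
  outer loop
   vertex 2.9 4.1 0.4
   vertex 0.2 4.7 0.7
   vertex 4.9 3.3 2.5
  endloop
 endfacet
 facet normal -0.195 -0.440 -0.877
  outer loop
   vertex 2.9 4.1 0.4
   vertex 4.5 0.8 1.7
   vertex 0.2 4.7 0.7
  endloop
 endfacet
 facet normal 0.739 0.095 -0.667
  outer loop
   vertex 2.9 4.1 0.4
   vertex 4.9 3.3 2.5
   vertex 4.5 0.8 1.7
  endloop
 endfacet
 facet normal 0.834 -0.285 0.473
  outer loop
   vertex 4.4 2.5 2.9
   vertex 4.5 0.8 1.7
   vertex 4.9 3.3 2.5
  endloop
 endfacet
 facet normal 0.327 0.251 0.911
  outer loop
   vertex 4.4 2.5 2.9
   vertex 4.9 3.3 2.5
   vertex 3.0 3.6 3.1
  endloop
 endfacet
 facet normal 0.053 -0.113 0.992
  outer loop
   vertex 4.4 2.5 2.9
   vertex 3.0 3.6 3.1
   vertex 0.4 1.5 3.0
  endloop
 endfacet
 facet normal 0.186 -0.559 0.808
  outer loop
   vertex 3.5 0.9 2.0
   vertex 4.5 0.8 1.7
   vertex 4.4 2.5 2.9
  endloop
 endfacet
 facet normal 0.158 -0.550 0.820
  outer loop
   vertex 3.5 0.9 2.0
   vertex 4.4 2.5 2.9
   vertex 0.4 1.5 3.0
  endloop
 endfacet
 facet normal -0.292 -0.527 -0.798
  outer loop
   vertex 3.5 0.9 2.0
   vertex 0.2 4.7 0.7
   vertex 4.5 0.8 1.7
  endloop
 endfacet
 facet normal -0.351 -0.561 -0.750
  outer loop
   vertex 3.5 0.9 2.0
   vertex 0.4 1.5 3.0
   vertex 0.2 4.7 0.7
  endloop
 endfacet
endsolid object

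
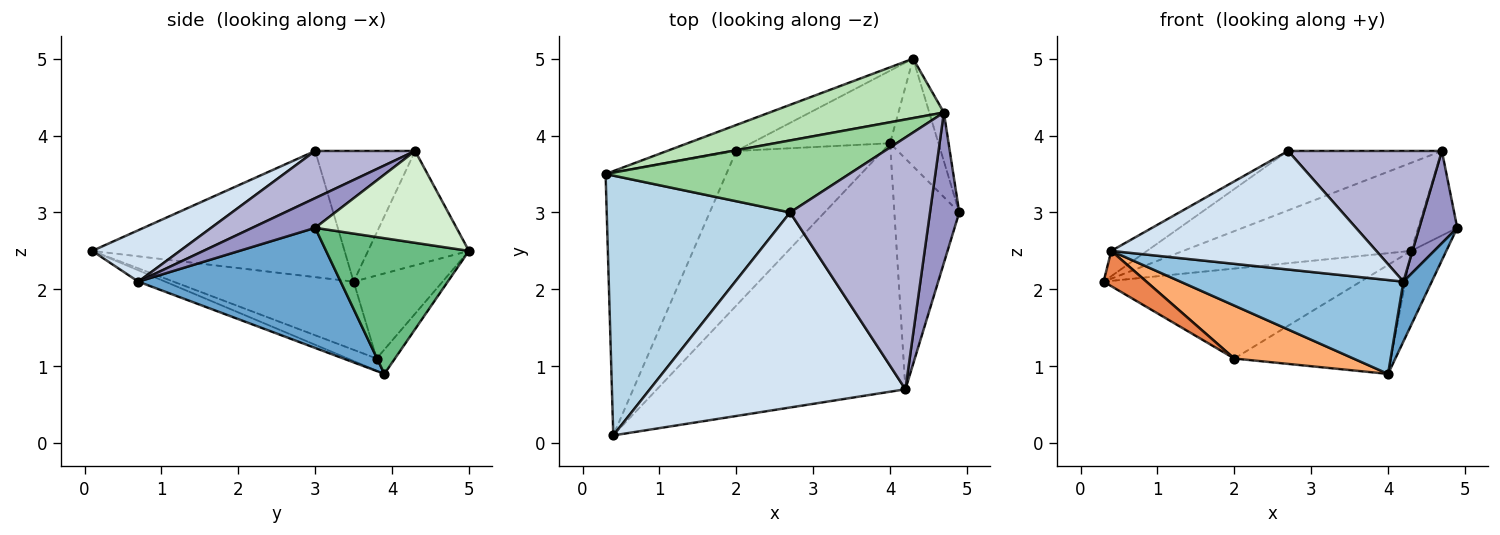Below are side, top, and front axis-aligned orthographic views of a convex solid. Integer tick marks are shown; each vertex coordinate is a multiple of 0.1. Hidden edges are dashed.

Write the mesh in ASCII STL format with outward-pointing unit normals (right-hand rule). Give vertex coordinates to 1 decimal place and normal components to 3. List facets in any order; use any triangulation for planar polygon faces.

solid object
 facet normal 0.873 -0.122 -0.472
  outer loop
   vertex 4.2 0.7 2.1
   vertex 4.0 3.9 0.9
   vertex 4.9 3.0 2.8
  endloop
 endfacet
 facet normal -0.043 -0.353 -0.935
  outer loop
   vertex 4.2 0.7 2.1
   vertex 0.4 0.1 2.5
   vertex 4.0 3.9 0.9
  endloop
 endfacet
 facet normal -0.565 0.080 0.821
  outer loop
   vertex 2.7 3.0 3.8
   vertex 0.3 3.5 2.1
   vertex 0.4 0.1 2.5
  endloop
 endfacet
 facet normal 0.169 -0.512 0.842
  outer loop
   vertex 2.7 3.0 3.8
   vertex 0.4 0.1 2.5
   vertex 4.2 0.7 2.1
  endloop
 endfacet
 facet normal -0.488 -0.116 -0.865
  outer loop
   vertex 2.0 3.8 1.1
   vertex 0.4 0.1 2.5
   vertex 0.3 3.5 2.1
  endloop
 endfacet
 facet normal -0.078 -0.323 -0.943
  outer loop
   vertex 2.0 3.8 1.1
   vertex 4.0 3.9 0.9
   vertex 0.4 0.1 2.5
  endloop
 endfacet
 facet normal -0.316 0.912 -0.263
  outer loop
   vertex 4.3 5.0 2.5
   vertex 2.0 3.8 1.1
   vertex 0.3 3.5 2.1
  endloop
 endfacet
 facet normal -0.097 0.829 -0.552
  outer loop
   vertex 4.3 5.0 2.5
   vertex 4.0 3.9 0.9
   vertex 2.0 3.8 1.1
  endloop
 endfacet
 facet normal 0.917 0.226 -0.327
  outer loop
   vertex 4.3 5.0 2.5
   vertex 4.9 3.0 2.8
   vertex 4.0 3.9 0.9
  endloop
 endfacet
 facet normal -0.382 0.588 0.713
  outer loop
   vertex 4.7 4.3 3.8
   vertex 0.3 3.5 2.1
   vertex 2.7 3.0 3.8
  endloop
 endfacet
 facet normal -0.344 0.778 0.525
  outer loop
   vertex 4.7 4.3 3.8
   vertex 4.3 5.0 2.5
   vertex 0.3 3.5 2.1
  endloop
 endfacet
 facet normal 0.953 0.263 -0.151
  outer loop
   vertex 4.7 4.3 3.8
   vertex 4.9 3.0 2.8
   vertex 4.3 5.0 2.5
  endloop
 endfacet
 facet normal 0.654 -0.395 0.645
  outer loop
   vertex 4.7 4.3 3.8
   vertex 4.2 0.7 2.1
   vertex 4.9 3.0 2.8
  endloop
 endfacet
 facet normal 0.287 -0.441 0.850
  outer loop
   vertex 4.7 4.3 3.8
   vertex 2.7 3.0 3.8
   vertex 4.2 0.7 2.1
  endloop
 endfacet
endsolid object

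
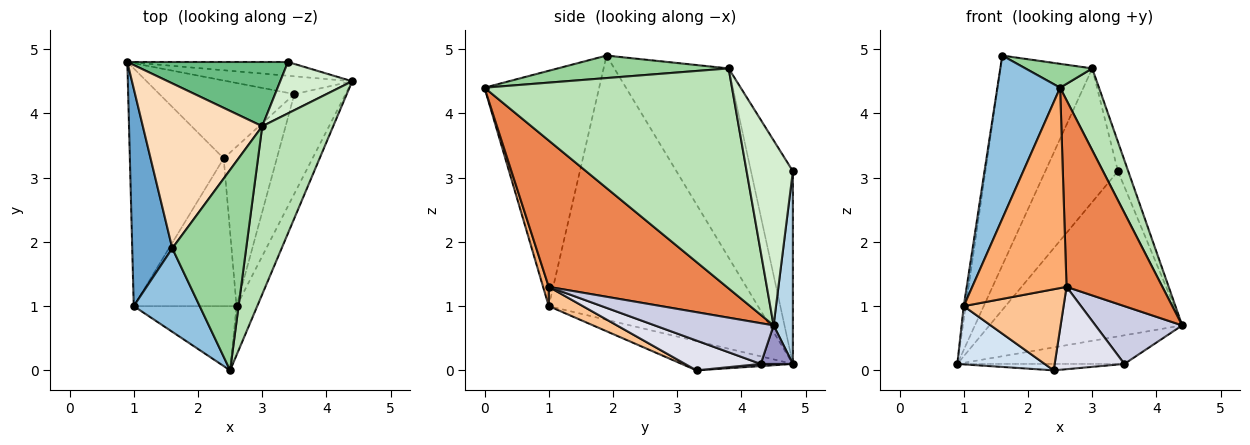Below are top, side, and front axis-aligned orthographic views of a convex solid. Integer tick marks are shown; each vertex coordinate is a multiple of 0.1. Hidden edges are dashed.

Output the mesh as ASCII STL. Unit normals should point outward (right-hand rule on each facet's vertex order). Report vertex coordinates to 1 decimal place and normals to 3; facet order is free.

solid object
 facet normal -0.989 0.009 0.150
  outer loop
   vertex 1.0 1.0 1.0
   vertex 1.6 1.9 4.9
   vertex 0.9 4.8 0.1
  endloop
 endfacet
 facet normal -0.852 -0.466 0.239
  outer loop
   vertex 1.0 1.0 1.0
   vertex 2.5 0.0 4.4
   vertex 1.6 1.9 4.9
  endloop
 endfacet
 facet normal 0.099 0.992 -0.083
  outer loop
   vertex 3.4 4.8 3.1
   vertex 4.4 4.5 0.7
   vertex 0.9 4.8 0.1
  endloop
 endfacet
 facet normal -0.290 -0.228 -0.930
  outer loop
   vertex 2.4 3.3 0.0
   vertex 1.0 1.0 1.0
   vertex 0.9 4.8 0.1
  endloop
 endfacet
 facet normal 0.874 -0.471 -0.124
  outer loop
   vertex 2.6 1.0 1.3
   vertex 4.4 4.5 0.7
   vertex 2.5 0.0 4.4
  endloop
 endfacet
 facet normal 0.057 -0.951 -0.305
  outer loop
   vertex 2.6 1.0 1.3
   vertex 2.5 0.0 4.4
   vertex 1.0 1.0 1.0
  endloop
 endfacet
 facet normal 0.162 -0.475 -0.865
  outer loop
   vertex 2.6 1.0 1.3
   vertex 1.0 1.0 1.0
   vertex 2.4 3.3 0.0
  endloop
 endfacet
 facet normal -0.700 0.562 0.442
  outer loop
   vertex 3.0 3.8 4.7
   vertex 0.9 4.8 0.1
   vertex 1.6 1.9 4.9
  endloop
 endfacet
 facet normal -0.461 0.800 0.384
  outer loop
   vertex 3.0 3.8 4.7
   vertex 3.4 4.8 3.1
   vertex 0.9 4.8 0.1
  endloop
 endfacet
 facet normal 0.289 -0.113 0.951
  outer loop
   vertex 3.0 3.8 4.7
   vertex 1.6 1.9 4.9
   vertex 2.5 0.0 4.4
  endloop
 endfacet
 facet normal 0.941 -0.148 0.304
  outer loop
   vertex 3.0 3.8 4.7
   vertex 2.5 0.0 4.4
   vertex 4.4 4.5 0.7
  endloop
 endfacet
 facet normal 0.913 0.203 0.355
  outer loop
   vertex 3.0 3.8 4.7
   vertex 4.4 4.5 0.7
   vertex 3.4 4.8 3.1
  endloop
 endfacet
 facet normal 0.161 0.838 -0.521
  outer loop
   vertex 3.5 4.3 0.1
   vertex 0.9 4.8 0.1
   vertex 4.4 4.5 0.7
  endloop
 endfacet
 facet normal 0.016 0.082 -0.996
  outer loop
   vertex 3.5 4.3 0.1
   vertex 2.4 3.3 0.0
   vertex 0.9 4.8 0.1
  endloop
 endfacet
 facet normal 0.567 -0.414 -0.712
  outer loop
   vertex 3.5 4.3 0.1
   vertex 4.4 4.5 0.7
   vertex 2.6 1.0 1.3
  endloop
 endfacet
 facet normal 0.446 -0.411 -0.795
  outer loop
   vertex 3.5 4.3 0.1
   vertex 2.6 1.0 1.3
   vertex 2.4 3.3 0.0
  endloop
 endfacet
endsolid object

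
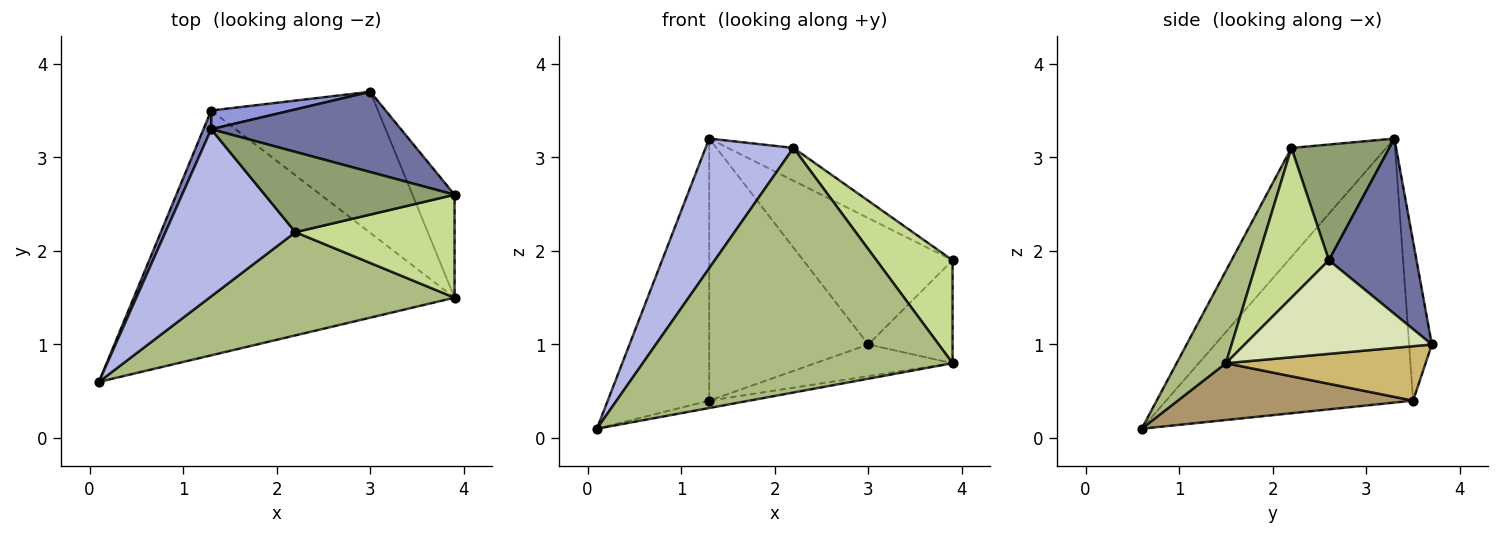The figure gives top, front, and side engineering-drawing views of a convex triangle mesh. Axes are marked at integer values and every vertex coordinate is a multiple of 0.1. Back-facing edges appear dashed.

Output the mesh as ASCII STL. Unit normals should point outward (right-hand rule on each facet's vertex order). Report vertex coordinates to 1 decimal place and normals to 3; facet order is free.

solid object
 facet normal 0.444 0.756 0.481
  outer loop
   vertex 3.0 3.7 1.0
   vertex 1.3 3.3 3.2
   vertex 3.9 2.6 1.9
  endloop
 endfacet
 facet normal -0.925 0.380 0.027
  outer loop
   vertex 1.3 3.5 0.4
   vertex 0.1 0.6 0.1
   vertex 1.3 3.3 3.2
  endloop
 endfacet
 facet normal -0.141 0.987 0.071
  outer loop
   vertex 1.3 3.5 0.4
   vertex 1.3 3.3 3.2
   vertex 3.0 3.7 1.0
  endloop
 endfacet
 facet normal -0.552 -0.511 0.659
  outer loop
   vertex 2.2 2.2 3.1
   vertex 1.3 3.3 3.2
   vertex 0.1 0.6 0.1
  endloop
 endfacet
 facet normal 0.492 0.329 0.806
  outer loop
   vertex 2.2 2.2 3.1
   vertex 3.9 2.6 1.9
   vertex 1.3 3.3 3.2
  endloop
 endfacet
 facet normal 0.145 -0.912 0.385
  outer loop
   vertex 3.9 1.5 0.8
   vertex 2.2 2.2 3.1
   vertex 0.1 0.6 0.1
  endloop
 endfacet
 facet normal 0.554 -0.589 0.589
  outer loop
   vertex 3.9 1.5 0.8
   vertex 3.9 2.6 1.9
   vertex 2.2 2.2 3.1
  endloop
 endfacet
 facet normal 0.844 0.380 -0.380
  outer loop
   vertex 3.9 1.5 0.8
   vertex 3.0 3.7 1.0
   vertex 3.9 2.6 1.9
  endloop
 endfacet
 facet normal 0.174 0.030 -0.984
  outer loop
   vertex 3.9 1.5 0.8
   vertex 0.1 0.6 0.1
   vertex 1.3 3.5 0.4
  endloop
 endfacet
 facet normal 0.304 0.209 -0.930
  outer loop
   vertex 3.9 1.5 0.8
   vertex 1.3 3.5 0.4
   vertex 3.0 3.7 1.0
  endloop
 endfacet
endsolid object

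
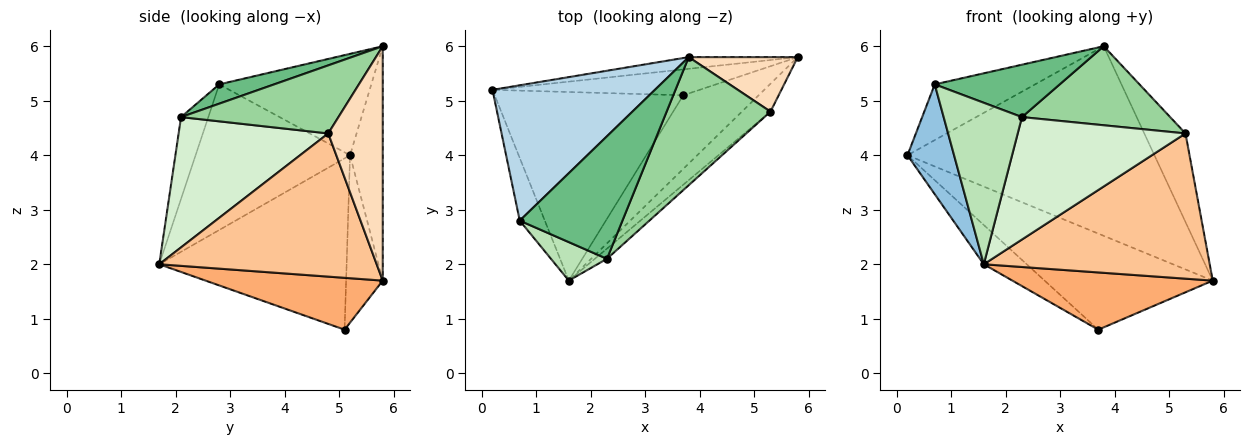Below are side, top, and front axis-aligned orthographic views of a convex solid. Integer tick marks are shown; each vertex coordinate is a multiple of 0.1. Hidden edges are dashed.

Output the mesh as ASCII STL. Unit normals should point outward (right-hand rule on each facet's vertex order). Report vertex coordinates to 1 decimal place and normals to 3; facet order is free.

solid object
 facet normal -0.131 0.989 -0.061
  outer loop
   vertex 3.8 5.8 6.0
   vertex 5.8 5.8 1.7
   vertex 0.2 5.2 4.0
  endloop
 endfacet
 facet normal -0.945 -0.285 -0.163
  outer loop
   vertex 0.7 2.8 5.3
   vertex 0.2 5.2 4.0
   vertex 1.6 1.7 2.0
  endloop
 endfacet
 facet normal -0.500 0.330 0.801
  outer loop
   vertex 0.7 2.8 5.3
   vertex 3.8 5.8 6.0
   vertex 0.2 5.2 4.0
  endloop
 endfacet
 facet normal -0.206 0.945 -0.255
  outer loop
   vertex 3.7 5.1 0.8
   vertex 0.2 5.2 4.0
   vertex 5.8 5.8 1.7
  endloop
 endfacet
 facet normal -0.665 0.152 -0.732
  outer loop
   vertex 3.7 5.1 0.8
   vertex 1.6 1.7 2.0
   vertex 0.2 5.2 4.0
  endloop
 endfacet
 facet normal 0.477 -0.540 -0.694
  outer loop
   vertex 3.7 5.1 0.8
   vertex 5.8 5.8 1.7
   vertex 1.6 1.7 2.0
  endloop
 endfacet
 facet normal 0.687 -0.714 -0.137
  outer loop
   vertex 5.3 4.8 4.4
   vertex 1.6 1.7 2.0
   vertex 5.8 5.8 1.7
  endloop
 endfacet
 facet normal 0.748 0.565 0.348
  outer loop
   vertex 5.3 4.8 4.4
   vertex 5.8 5.8 1.7
   vertex 3.8 5.8 6.0
  endloop
 endfacet
 facet normal 0.170 -0.387 0.906
  outer loop
   vertex 2.3 2.1 4.7
   vertex 3.8 5.8 6.0
   vertex 0.7 2.8 5.3
  endloop
 endfacet
 facet normal 0.487 -0.459 0.743
  outer loop
   vertex 2.3 2.1 4.7
   vertex 5.3 4.8 4.4
   vertex 3.8 5.8 6.0
  endloop
 endfacet
 facet normal -0.321 -0.921 0.220
  outer loop
   vertex 2.3 2.1 4.7
   vertex 0.7 2.8 5.3
   vertex 1.6 1.7 2.0
  endloop
 endfacet
 facet normal 0.664 -0.745 -0.062
  outer loop
   vertex 2.3 2.1 4.7
   vertex 1.6 1.7 2.0
   vertex 5.3 4.8 4.4
  endloop
 endfacet
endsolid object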